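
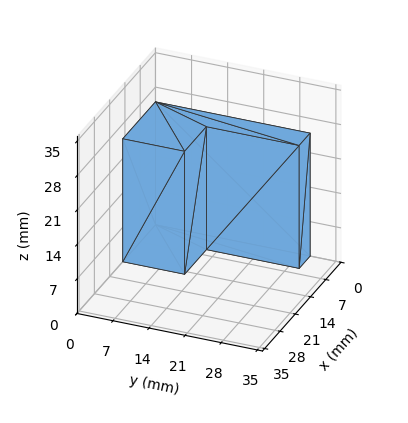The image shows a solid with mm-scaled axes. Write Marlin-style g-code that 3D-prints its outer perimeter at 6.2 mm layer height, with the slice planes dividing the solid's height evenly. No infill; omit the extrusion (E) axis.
Reading the render: the shape is an L-shaped prism: outer 15 × 30 mm, arm thicknesses ≈ 12 mm (horizontal) and 5 mm (vertical), extruded 25 mm in z (dimensions read to the nearest mm from the axis ticks). For the g-code, the solid's height is divided into equal slices at the stated Δz and each level perimeter traced with G1 moves after a G0 lift.

; perimeter-only toolpath
G21 ; units = mm
G90 ; absolute positioning
G28 ; home
; layer 1
G0 Z6.2
G0 X0.0 Y0.0
G1 X15.0 Y0.0
G1 X15.0 Y12.0
G1 X5.0 Y12.0
G1 X5.0 Y30.0
G1 X0.0 Y30.0
G1 X0.0 Y0.0
; layer 2
G0 Z12.5
G0 X0.0 Y0.0
G1 X15.0 Y0.0
G1 X15.0 Y12.0
G1 X5.0 Y12.0
G1 X5.0 Y30.0
G1 X0.0 Y30.0
G1 X0.0 Y0.0
; layer 3
G0 Z18.8
G0 X0.0 Y0.0
G1 X15.0 Y0.0
G1 X15.0 Y12.0
G1 X5.0 Y12.0
G1 X5.0 Y30.0
G1 X0.0 Y30.0
G1 X0.0 Y0.0
; layer 4
G0 Z25.0
G0 X0.0 Y0.0
G1 X15.0 Y0.0
G1 X15.0 Y12.0
G1 X5.0 Y12.0
G1 X5.0 Y30.0
G1 X0.0 Y30.0
G1 X0.0 Y0.0
M2 ; end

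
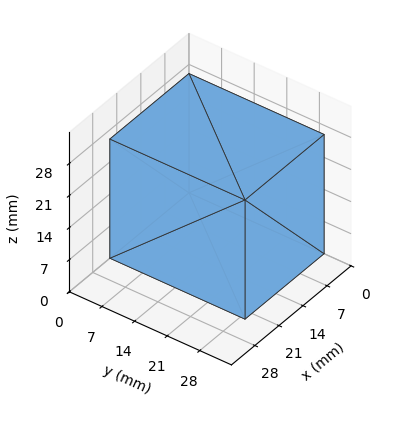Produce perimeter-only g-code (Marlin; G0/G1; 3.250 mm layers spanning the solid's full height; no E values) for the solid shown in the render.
Reading the render: the shape is a rectangular box, roughly 23 × 29 mm footprint and 26 mm tall (dimensions read to the nearest mm from the axis ticks). For the g-code, the solid's height is divided into equal slices at the stated Δz and each level perimeter traced with G1 moves after a G0 lift.

; perimeter-only toolpath
G21 ; units = mm
G90 ; absolute positioning
G28 ; home
; layer 1
G0 Z3.250
G0 X0.000 Y0.000
G1 X23.000 Y0.000
G1 X23.000 Y29.000
G1 X0.000 Y29.000
G1 X0.000 Y0.000
; layer 2
G0 Z6.500
G0 X0.000 Y0.000
G1 X23.000 Y0.000
G1 X23.000 Y29.000
G1 X0.000 Y29.000
G1 X0.000 Y0.000
; layer 3
G0 Z9.750
G0 X0.000 Y0.000
G1 X23.000 Y0.000
G1 X23.000 Y29.000
G1 X0.000 Y29.000
G1 X0.000 Y0.000
; layer 4
G0 Z13.000
G0 X0.000 Y0.000
G1 X23.000 Y0.000
G1 X23.000 Y29.000
G1 X0.000 Y29.000
G1 X0.000 Y0.000
; layer 5
G0 Z16.250
G0 X0.000 Y0.000
G1 X23.000 Y0.000
G1 X23.000 Y29.000
G1 X0.000 Y29.000
G1 X0.000 Y0.000
; layer 6
G0 Z19.500
G0 X0.000 Y0.000
G1 X23.000 Y0.000
G1 X23.000 Y29.000
G1 X0.000 Y29.000
G1 X0.000 Y0.000
; layer 7
G0 Z22.750
G0 X0.000 Y0.000
G1 X23.000 Y0.000
G1 X23.000 Y29.000
G1 X0.000 Y29.000
G1 X0.000 Y0.000
; layer 8
G0 Z26.000
G0 X0.000 Y0.000
G1 X23.000 Y0.000
G1 X23.000 Y29.000
G1 X0.000 Y29.000
G1 X0.000 Y0.000
M2 ; end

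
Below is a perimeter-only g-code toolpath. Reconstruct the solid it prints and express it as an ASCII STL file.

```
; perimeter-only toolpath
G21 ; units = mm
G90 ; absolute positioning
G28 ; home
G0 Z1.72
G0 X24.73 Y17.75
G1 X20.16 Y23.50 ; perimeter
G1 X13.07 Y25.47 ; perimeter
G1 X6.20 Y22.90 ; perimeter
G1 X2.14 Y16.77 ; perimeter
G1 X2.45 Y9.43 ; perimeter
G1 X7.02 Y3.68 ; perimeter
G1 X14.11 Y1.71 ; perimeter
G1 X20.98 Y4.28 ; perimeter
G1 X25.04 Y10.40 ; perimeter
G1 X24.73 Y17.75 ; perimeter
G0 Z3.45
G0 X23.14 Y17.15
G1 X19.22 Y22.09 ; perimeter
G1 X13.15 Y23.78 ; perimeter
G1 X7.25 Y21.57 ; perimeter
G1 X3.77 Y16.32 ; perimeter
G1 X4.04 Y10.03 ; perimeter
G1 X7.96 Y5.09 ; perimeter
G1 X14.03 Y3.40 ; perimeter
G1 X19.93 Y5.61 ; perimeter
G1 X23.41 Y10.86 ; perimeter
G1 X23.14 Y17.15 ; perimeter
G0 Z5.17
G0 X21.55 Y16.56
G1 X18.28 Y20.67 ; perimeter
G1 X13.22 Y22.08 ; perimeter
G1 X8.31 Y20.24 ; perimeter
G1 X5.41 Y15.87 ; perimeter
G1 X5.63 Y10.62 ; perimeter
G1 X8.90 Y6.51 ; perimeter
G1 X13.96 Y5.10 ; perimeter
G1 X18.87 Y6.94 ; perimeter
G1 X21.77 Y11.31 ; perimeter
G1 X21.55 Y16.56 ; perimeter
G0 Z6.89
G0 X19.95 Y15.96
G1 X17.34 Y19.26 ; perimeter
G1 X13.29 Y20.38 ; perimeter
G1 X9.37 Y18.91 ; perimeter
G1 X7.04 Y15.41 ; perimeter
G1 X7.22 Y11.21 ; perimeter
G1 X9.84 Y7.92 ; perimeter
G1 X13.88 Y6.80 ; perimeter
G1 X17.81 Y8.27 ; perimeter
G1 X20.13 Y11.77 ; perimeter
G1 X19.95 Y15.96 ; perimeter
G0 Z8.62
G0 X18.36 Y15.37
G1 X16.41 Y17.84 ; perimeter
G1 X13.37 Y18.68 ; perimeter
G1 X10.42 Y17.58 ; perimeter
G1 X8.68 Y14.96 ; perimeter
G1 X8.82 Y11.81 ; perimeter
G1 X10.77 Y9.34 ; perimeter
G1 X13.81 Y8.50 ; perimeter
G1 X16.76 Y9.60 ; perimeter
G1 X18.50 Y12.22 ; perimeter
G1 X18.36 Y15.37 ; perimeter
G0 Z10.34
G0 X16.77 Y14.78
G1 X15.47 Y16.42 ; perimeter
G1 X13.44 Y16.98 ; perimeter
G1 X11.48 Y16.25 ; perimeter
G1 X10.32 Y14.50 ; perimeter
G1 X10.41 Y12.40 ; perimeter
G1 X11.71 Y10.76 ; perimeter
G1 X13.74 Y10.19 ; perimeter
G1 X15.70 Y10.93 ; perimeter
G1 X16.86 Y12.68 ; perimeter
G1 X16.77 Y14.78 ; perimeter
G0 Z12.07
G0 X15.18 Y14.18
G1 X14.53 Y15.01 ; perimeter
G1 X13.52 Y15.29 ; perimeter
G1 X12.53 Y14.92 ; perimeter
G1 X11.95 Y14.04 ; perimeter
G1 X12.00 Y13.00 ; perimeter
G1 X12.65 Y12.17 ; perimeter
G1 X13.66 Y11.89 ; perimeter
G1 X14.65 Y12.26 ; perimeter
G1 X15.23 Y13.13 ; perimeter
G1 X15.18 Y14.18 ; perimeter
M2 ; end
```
solid part
  facet normal 0.0000 0.0000 -1.0000
    outer loop
      vertex 13.00 27.17 0.00
      vertex 21.10 24.92 0.00
      vertex 26.32 18.34 0.00
    endloop
  endfacet
  facet normal 0.0000 0.0000 -1.0000
    outer loop
      vertex 5.14 24.23 0.00
      vertex 13.00 27.17 0.00
      vertex 26.32 18.34 0.00
    endloop
  endfacet
  facet normal 0.0000 0.0000 -1.0000
    outer loop
      vertex 0.50 17.23 0.00
      vertex 5.14 24.23 0.00
      vertex 26.32 18.34 0.00
    endloop
  endfacet
  facet normal 0.0000 0.0000 -1.0000
    outer loop
      vertex 0.86 8.84 0.00
      vertex 0.50 17.23 0.00
      vertex 26.32 18.34 0.00
    endloop
  endfacet
  facet normal 0.0000 0.0000 -1.0000
    outer loop
      vertex 6.08 2.26 0.00
      vertex 0.86 8.84 0.00
      vertex 26.32 18.34 0.00
    endloop
  endfacet
  facet normal 0.0000 0.0000 -1.0000
    outer loop
      vertex 14.18 0.01 0.00
      vertex 6.08 2.26 0.00
      vertex 26.32 18.34 0.00
    endloop
  endfacet
  facet normal 0.0000 0.0000 -1.0000
    outer loop
      vertex 22.04 2.95 0.00
      vertex 14.18 0.01 0.00
      vertex 26.32 18.34 0.00
    endloop
  endfacet
  facet normal 0.0000 0.0000 -1.0000
    outer loop
      vertex 26.68 9.95 0.00
      vertex 22.04 2.95 0.00
      vertex 26.32 18.34 0.00
    endloop
  endfacet
  facet normal 0.5716 0.4535 0.6839
    outer loop
      vertex 26.32 18.34 0.00
      vertex 21.10 24.92 0.00
      vertex 13.59 13.59 13.79
    endloop
  endfacet
  facet normal 0.1953 0.7030 0.6839
    outer loop
      vertex 21.10 24.92 0.00
      vertex 13.00 27.17 0.00
      vertex 13.59 13.59 13.79
    endloop
  endfacet
  facet normal -0.2556 0.6834 0.6839
    outer loop
      vertex 13.00 27.17 0.00
      vertex 5.14 24.23 0.00
      vertex 13.59 13.59 13.79
    endloop
  endfacet
  facet normal -0.6082 0.4032 0.6838
    outer loop
      vertex 5.14 24.23 0.00
      vertex 0.50 17.23 0.00
      vertex 13.59 13.59 13.79
    endloop
  endfacet
  facet normal -0.7290 -0.0313 0.6838
    outer loop
      vertex 0.50 17.23 0.00
      vertex 0.86 8.84 0.00
      vertex 13.59 13.59 13.79
    endloop
  endfacet
  facet normal -0.5716 -0.4535 0.6839
    outer loop
      vertex 0.86 8.84 0.00
      vertex 6.08 2.26 0.00
      vertex 13.59 13.59 13.79
    endloop
  endfacet
  facet normal -0.1953 -0.7030 0.6839
    outer loop
      vertex 6.08 2.26 0.00
      vertex 14.18 0.01 0.00
      vertex 13.59 13.59 13.79
    endloop
  endfacet
  facet normal 0.2556 -0.6834 0.6839
    outer loop
      vertex 14.18 0.01 0.00
      vertex 22.04 2.95 0.00
      vertex 13.59 13.59 13.79
    endloop
  endfacet
  facet normal 0.6082 -0.4032 0.6838
    outer loop
      vertex 22.04 2.95 0.00
      vertex 26.68 9.95 0.00
      vertex 13.59 13.59 13.79
    endloop
  endfacet
  facet normal 0.7290 0.0313 0.6838
    outer loop
      vertex 26.68 9.95 0.00
      vertex 26.32 18.34 0.00
      vertex 13.59 13.59 13.79
    endloop
  endfacet
endsolid part

The G0 Z moves step by Δz≈1.72 mm. The G1 loops shrink linearly with z, so the solid tapers from its base footprint up to z≈13.8. Closing with a flat bottom cap and the tapered top and triangulating gives 18 facets — a regular 10-sided pyramid, base circumscribed radius ≈ 13.6 mm, apex at z ≈ 13.8 mm.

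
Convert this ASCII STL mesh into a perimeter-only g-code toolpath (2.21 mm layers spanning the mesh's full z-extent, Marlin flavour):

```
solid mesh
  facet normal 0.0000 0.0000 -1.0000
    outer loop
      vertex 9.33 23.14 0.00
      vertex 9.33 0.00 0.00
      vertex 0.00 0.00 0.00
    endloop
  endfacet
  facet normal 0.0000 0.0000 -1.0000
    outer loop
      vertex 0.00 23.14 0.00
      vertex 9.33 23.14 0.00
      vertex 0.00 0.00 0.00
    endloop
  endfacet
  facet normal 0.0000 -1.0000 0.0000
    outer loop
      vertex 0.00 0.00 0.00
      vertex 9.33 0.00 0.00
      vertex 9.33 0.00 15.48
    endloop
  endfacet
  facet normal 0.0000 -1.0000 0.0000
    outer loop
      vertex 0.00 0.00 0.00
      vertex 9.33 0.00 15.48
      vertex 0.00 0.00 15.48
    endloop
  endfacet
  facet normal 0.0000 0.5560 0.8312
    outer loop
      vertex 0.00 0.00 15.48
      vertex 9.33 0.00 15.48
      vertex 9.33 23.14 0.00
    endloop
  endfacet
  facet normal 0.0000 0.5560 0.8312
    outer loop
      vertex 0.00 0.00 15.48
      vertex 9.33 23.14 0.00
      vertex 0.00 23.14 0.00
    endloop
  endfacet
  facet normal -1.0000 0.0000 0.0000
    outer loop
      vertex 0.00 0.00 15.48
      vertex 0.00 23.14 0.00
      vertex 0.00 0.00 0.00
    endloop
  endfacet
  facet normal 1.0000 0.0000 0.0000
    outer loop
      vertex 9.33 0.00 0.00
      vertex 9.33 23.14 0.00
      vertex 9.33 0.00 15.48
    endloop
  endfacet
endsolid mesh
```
; perimeter-only toolpath
G21 ; units = mm
G90 ; absolute positioning
G28 ; home
; layer 1
G0 Z2.21
G0 X0.00 Y0.00
G1 X9.33 Y0.00
G1 X9.33 Y19.83
G1 X0.00 Y19.83
G1 X0.00 Y0.00
; layer 2
G0 Z4.42
G0 X0.00 Y0.00
G1 X9.33 Y0.00
G1 X9.33 Y16.53
G1 X0.00 Y16.53
G1 X0.00 Y0.00
; layer 3
G0 Z6.63
G0 X0.00 Y0.00
G1 X9.33 Y0.00
G1 X9.33 Y13.22
G1 X0.00 Y13.22
G1 X0.00 Y0.00
; layer 4
G0 Z8.85
G0 X0.00 Y0.00
G1 X9.33 Y0.00
G1 X9.33 Y9.92
G1 X0.00 Y9.92
G1 X0.00 Y0.00
; layer 5
G0 Z11.06
G0 X0.00 Y0.00
G1 X9.33 Y0.00
G1 X9.33 Y6.61
G1 X0.00 Y6.61
G1 X0.00 Y0.00
; layer 6
G0 Z13.27
G0 X0.00 Y0.00
G1 X9.33 Y0.00
G1 X9.33 Y3.31
G1 X0.00 Y3.31
G1 X0.00 Y0.00
M2 ; end

The solid is a wedge (ramp): 9.33 × 23.1 mm base, rising to 15.5 mm along the y=0 edge and sloping linearly to z=0 at y=23.1. Slicing at Δz = 2.21 mm — 7 equal slices spanning the solid's height, so layer i sits at z = i·h/7 — gives 6 non-empty perimeters. Each is a 4-segment closed polygon; G0 lifts to the layer z and rapids to the start vertex, then G1 traces the edges. The cross-section shrinks linearly with z (the slice at the apex is degenerate and omitted).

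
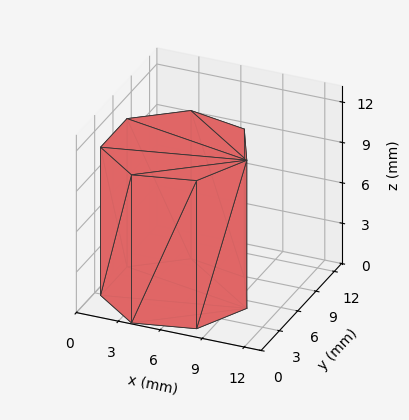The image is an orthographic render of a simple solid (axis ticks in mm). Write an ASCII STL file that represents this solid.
Reading the render: the shape is a regular 7-sided prism (a cylinder approximated with 7 flat sides), circumscribed radius ≈ 5 mm, height ≈ 11 mm (dimensions read to the nearest mm from the axis ticks). For the STL, each face is triangulated and given an outward normal.

solid part
  facet normal 0.0000 0.0000 -1.0000
    outer loop
      vertex 3.887 9.875 0.000
      vertex 8.117 8.909 0.000
      vertex 10.000 5.000 0.000
    endloop
  endfacet
  facet normal 0.0000 0.0000 -1.0000
    outer loop
      vertex 0.495 7.169 0.000
      vertex 3.887 9.875 0.000
      vertex 10.000 5.000 0.000
    endloop
  endfacet
  facet normal 0.0000 0.0000 -1.0000
    outer loop
      vertex 0.495 2.831 0.000
      vertex 0.495 7.169 0.000
      vertex 10.000 5.000 0.000
    endloop
  endfacet
  facet normal 0.0000 0.0000 -1.0000
    outer loop
      vertex 3.887 0.125 0.000
      vertex 0.495 2.831 0.000
      vertex 10.000 5.000 0.000
    endloop
  endfacet
  facet normal 0.0000 0.0000 -1.0000
    outer loop
      vertex 8.117 1.091 0.000
      vertex 3.887 0.125 0.000
      vertex 10.000 5.000 0.000
    endloop
  endfacet
  facet normal 0.0000 0.0000 1.0000
    outer loop
      vertex 10.000 5.000 11.000
      vertex 8.117 8.909 11.000
      vertex 3.887 9.875 11.000
    endloop
  endfacet
  facet normal 0.0000 0.0000 1.0000
    outer loop
      vertex 10.000 5.000 11.000
      vertex 3.887 9.875 11.000
      vertex 0.495 7.169 11.000
    endloop
  endfacet
  facet normal 0.0000 0.0000 1.0000
    outer loop
      vertex 10.000 5.000 11.000
      vertex 0.495 7.169 11.000
      vertex 0.495 2.831 11.000
    endloop
  endfacet
  facet normal 0.0000 0.0000 1.0000
    outer loop
      vertex 10.000 5.000 11.000
      vertex 0.495 2.831 11.000
      vertex 3.887 0.125 11.000
    endloop
  endfacet
  facet normal 0.0000 0.0000 1.0000
    outer loop
      vertex 10.000 5.000 11.000
      vertex 3.887 0.125 11.000
      vertex 8.117 1.091 11.000
    endloop
  endfacet
  facet normal 0.9009 0.4340 0.0000
    outer loop
      vertex 10.000 5.000 0.000
      vertex 8.117 8.909 0.000
      vertex 8.117 8.909 11.000
    endloop
  endfacet
  facet normal 0.9009 0.4340 0.0000
    outer loop
      vertex 10.000 5.000 0.000
      vertex 8.117 8.909 11.000
      vertex 10.000 5.000 11.000
    endloop
  endfacet
  facet normal 0.2226 0.9749 0.0000
    outer loop
      vertex 8.117 8.909 0.000
      vertex 3.887 9.875 0.000
      vertex 3.887 9.875 11.000
    endloop
  endfacet
  facet normal 0.2226 0.9749 0.0000
    outer loop
      vertex 8.117 8.909 0.000
      vertex 3.887 9.875 11.000
      vertex 8.117 8.909 11.000
    endloop
  endfacet
  facet normal -0.6236 0.7817 0.0000
    outer loop
      vertex 3.887 9.875 0.000
      vertex 0.495 7.169 0.000
      vertex 0.495 7.169 11.000
    endloop
  endfacet
  facet normal -0.6236 0.7817 0.0000
    outer loop
      vertex 3.887 9.875 0.000
      vertex 0.495 7.169 11.000
      vertex 3.887 9.875 11.000
    endloop
  endfacet
  facet normal -1.0000 0.0000 0.0000
    outer loop
      vertex 0.495 7.169 0.000
      vertex 0.495 2.831 0.000
      vertex 0.495 2.831 11.000
    endloop
  endfacet
  facet normal -1.0000 0.0000 0.0000
    outer loop
      vertex 0.495 7.169 0.000
      vertex 0.495 2.831 11.000
      vertex 0.495 7.169 11.000
    endloop
  endfacet
  facet normal -0.6236 -0.7817 0.0000
    outer loop
      vertex 0.495 2.831 0.000
      vertex 3.887 0.125 0.000
      vertex 3.887 0.125 11.000
    endloop
  endfacet
  facet normal -0.6236 -0.7817 0.0000
    outer loop
      vertex 0.495 2.831 0.000
      vertex 3.887 0.125 11.000
      vertex 0.495 2.831 11.000
    endloop
  endfacet
  facet normal 0.2226 -0.9749 0.0000
    outer loop
      vertex 3.887 0.125 0.000
      vertex 8.117 1.091 0.000
      vertex 8.117 1.091 11.000
    endloop
  endfacet
  facet normal 0.2226 -0.9749 0.0000
    outer loop
      vertex 3.887 0.125 0.000
      vertex 8.117 1.091 11.000
      vertex 3.887 0.125 11.000
    endloop
  endfacet
  facet normal 0.9009 -0.4340 0.0000
    outer loop
      vertex 8.117 1.091 0.000
      vertex 10.000 5.000 0.000
      vertex 10.000 5.000 11.000
    endloop
  endfacet
  facet normal 0.9009 -0.4340 0.0000
    outer loop
      vertex 8.117 1.091 0.000
      vertex 10.000 5.000 11.000
      vertex 8.117 1.091 11.000
    endloop
  endfacet
endsolid part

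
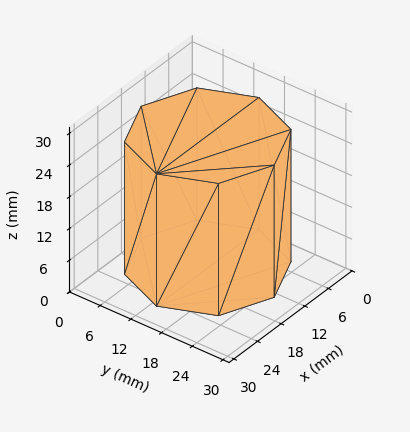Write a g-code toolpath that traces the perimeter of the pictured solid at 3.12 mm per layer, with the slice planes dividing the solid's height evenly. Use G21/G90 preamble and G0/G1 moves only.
Reading the render: the shape is a regular 8-sided prism (a cylinder approximated with 8 flat sides), circumscribed radius ≈ 13 mm, height ≈ 25 mm (dimensions read to the nearest mm from the axis ticks). For the g-code, the solid's height is divided into equal slices at the stated Δz and each level perimeter traced with G1 moves after a G0 lift.

; perimeter-only toolpath
G21 ; units = mm
G90 ; absolute positioning
G28 ; home
; layer 1
G0 Z3.12
G0 X26.00 Y13.00
G1 X22.19 Y22.19
G1 X13.00 Y26.00
G1 X3.81 Y22.19
G1 X0.00 Y13.00
G1 X3.81 Y3.81
G1 X13.00 Y0.00
G1 X22.19 Y3.81
G1 X26.00 Y13.00
; layer 2
G0 Z6.25
G0 X26.00 Y13.00
G1 X22.19 Y22.19
G1 X13.00 Y26.00
G1 X3.81 Y22.19
G1 X0.00 Y13.00
G1 X3.81 Y3.81
G1 X13.00 Y0.00
G1 X22.19 Y3.81
G1 X26.00 Y13.00
; layer 3
G0 Z9.38
G0 X26.00 Y13.00
G1 X22.19 Y22.19
G1 X13.00 Y26.00
G1 X3.81 Y22.19
G1 X0.00 Y13.00
G1 X3.81 Y3.81
G1 X13.00 Y0.00
G1 X22.19 Y3.81
G1 X26.00 Y13.00
; layer 4
G0 Z12.50
G0 X26.00 Y13.00
G1 X22.19 Y22.19
G1 X13.00 Y26.00
G1 X3.81 Y22.19
G1 X0.00 Y13.00
G1 X3.81 Y3.81
G1 X13.00 Y0.00
G1 X22.19 Y3.81
G1 X26.00 Y13.00
; layer 5
G0 Z15.62
G0 X26.00 Y13.00
G1 X22.19 Y22.19
G1 X13.00 Y26.00
G1 X3.81 Y22.19
G1 X0.00 Y13.00
G1 X3.81 Y3.81
G1 X13.00 Y0.00
G1 X22.19 Y3.81
G1 X26.00 Y13.00
; layer 6
G0 Z18.75
G0 X26.00 Y13.00
G1 X22.19 Y22.19
G1 X13.00 Y26.00
G1 X3.81 Y22.19
G1 X0.00 Y13.00
G1 X3.81 Y3.81
G1 X13.00 Y0.00
G1 X22.19 Y3.81
G1 X26.00 Y13.00
; layer 7
G0 Z21.88
G0 X26.00 Y13.00
G1 X22.19 Y22.19
G1 X13.00 Y26.00
G1 X3.81 Y22.19
G1 X0.00 Y13.00
G1 X3.81 Y3.81
G1 X13.00 Y0.00
G1 X22.19 Y3.81
G1 X26.00 Y13.00
; layer 8
G0 Z25.00
G0 X26.00 Y13.00
G1 X22.19 Y22.19
G1 X13.00 Y26.00
G1 X3.81 Y22.19
G1 X0.00 Y13.00
G1 X3.81 Y3.81
G1 X13.00 Y0.00
G1 X22.19 Y3.81
G1 X26.00 Y13.00
M2 ; end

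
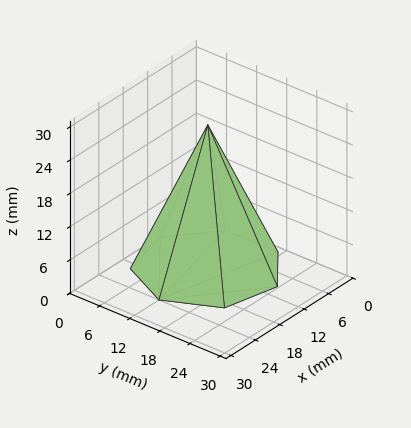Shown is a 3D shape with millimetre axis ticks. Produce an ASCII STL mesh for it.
Reading the render: the shape is a regular 7-sided pyramid, base circumscribed radius ≈ 12 mm, apex at z ≈ 26 mm (dimensions read to the nearest mm from the axis ticks). For the STL, each face is triangulated and given an outward normal.

solid part
  facet normal 0.0000 0.0000 -1.0000
    outer loop
      vertex 9.330 23.699 0.000
      vertex 19.482 21.382 0.000
      vertex 24.000 12.000 0.000
    endloop
  endfacet
  facet normal 0.0000 0.0000 -1.0000
    outer loop
      vertex 1.188 17.207 0.000
      vertex 9.330 23.699 0.000
      vertex 24.000 12.000 0.000
    endloop
  endfacet
  facet normal 0.0000 0.0000 -1.0000
    outer loop
      vertex 1.188 6.793 0.000
      vertex 1.188 17.207 0.000
      vertex 24.000 12.000 0.000
    endloop
  endfacet
  facet normal 0.0000 0.0000 -1.0000
    outer loop
      vertex 9.330 0.301 0.000
      vertex 1.188 6.793 0.000
      vertex 24.000 12.000 0.000
    endloop
  endfacet
  facet normal 0.0000 0.0000 -1.0000
    outer loop
      vertex 19.482 2.618 0.000
      vertex 9.330 0.301 0.000
      vertex 24.000 12.000 0.000
    endloop
  endfacet
  facet normal 0.8319 0.4006 0.3840
    outer loop
      vertex 24.000 12.000 0.000
      vertex 19.482 21.382 0.000
      vertex 12.000 12.000 26.000
    endloop
  endfacet
  facet normal 0.2055 0.9002 0.3840
    outer loop
      vertex 19.482 21.382 0.000
      vertex 9.330 23.699 0.000
      vertex 12.000 12.000 26.000
    endloop
  endfacet
  facet normal -0.5756 0.7219 0.3840
    outer loop
      vertex 9.330 23.699 0.000
      vertex 1.188 17.207 0.000
      vertex 12.000 12.000 26.000
    endloop
  endfacet
  facet normal -0.9233 0.0000 0.3840
    outer loop
      vertex 1.188 17.207 0.000
      vertex 1.188 6.793 0.000
      vertex 12.000 12.000 26.000
    endloop
  endfacet
  facet normal -0.5756 -0.7219 0.3840
    outer loop
      vertex 1.188 6.793 0.000
      vertex 9.330 0.301 0.000
      vertex 12.000 12.000 26.000
    endloop
  endfacet
  facet normal 0.2055 -0.9002 0.3840
    outer loop
      vertex 9.330 0.301 0.000
      vertex 19.482 2.618 0.000
      vertex 12.000 12.000 26.000
    endloop
  endfacet
  facet normal 0.8319 -0.4006 0.3840
    outer loop
      vertex 19.482 2.618 0.000
      vertex 24.000 12.000 0.000
      vertex 12.000 12.000 26.000
    endloop
  endfacet
endsolid part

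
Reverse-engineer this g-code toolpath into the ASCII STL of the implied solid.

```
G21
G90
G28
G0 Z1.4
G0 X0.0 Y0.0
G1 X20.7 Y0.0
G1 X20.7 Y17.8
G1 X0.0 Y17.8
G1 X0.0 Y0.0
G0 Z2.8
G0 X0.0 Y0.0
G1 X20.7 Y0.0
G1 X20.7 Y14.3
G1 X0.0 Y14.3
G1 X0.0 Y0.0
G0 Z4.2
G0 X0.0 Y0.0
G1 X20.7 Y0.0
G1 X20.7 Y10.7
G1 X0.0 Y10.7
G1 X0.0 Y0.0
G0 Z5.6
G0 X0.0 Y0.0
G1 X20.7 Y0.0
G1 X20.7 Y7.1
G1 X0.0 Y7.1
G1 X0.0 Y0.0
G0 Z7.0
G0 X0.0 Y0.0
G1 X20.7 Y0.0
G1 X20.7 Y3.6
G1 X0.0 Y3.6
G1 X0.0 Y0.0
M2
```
solid part
  facet normal 0.0000 0.0000 -1.0000
    outer loop
      vertex 20.7 21.4 0.0
      vertex 20.7 0.0 0.0
      vertex 0.0 0.0 0.0
    endloop
  endfacet
  facet normal 0.0000 0.0000 -1.0000
    outer loop
      vertex 0.0 21.4 0.0
      vertex 20.7 21.4 0.0
      vertex 0.0 0.0 0.0
    endloop
  endfacet
  facet normal 0.0000 -1.0000 0.0000
    outer loop
      vertex 0.0 0.0 0.0
      vertex 20.7 0.0 0.0
      vertex 20.7 0.0 8.4
    endloop
  endfacet
  facet normal 0.0000 -1.0000 0.0000
    outer loop
      vertex 0.0 0.0 0.0
      vertex 20.7 0.0 8.4
      vertex 0.0 0.0 8.4
    endloop
  endfacet
  facet normal 0.0000 0.3654 0.9309
    outer loop
      vertex 0.0 0.0 8.4
      vertex 20.7 0.0 8.4
      vertex 20.7 21.4 0.0
    endloop
  endfacet
  facet normal 0.0000 0.3654 0.9309
    outer loop
      vertex 0.0 0.0 8.4
      vertex 20.7 21.4 0.0
      vertex 0.0 21.4 0.0
    endloop
  endfacet
  facet normal -1.0000 0.0000 0.0000
    outer loop
      vertex 0.0 0.0 8.4
      vertex 0.0 21.4 0.0
      vertex 0.0 0.0 0.0
    endloop
  endfacet
  facet normal 1.0000 0.0000 0.0000
    outer loop
      vertex 20.7 0.0 0.0
      vertex 20.7 21.4 0.0
      vertex 20.7 0.0 8.4
    endloop
  endfacet
endsolid part

The G0 Z moves step by Δz≈1.4 mm. The G1 loops shrink linearly with z, so the solid tapers from its base footprint up to z≈8.4. Closing with a flat bottom cap and the tapered top and triangulating gives 8 facets — a wedge (ramp): 20.7 × 21.4 mm base, rising to 8.4 mm along the y=0 edge and sloping linearly to z=0 at y=21.4.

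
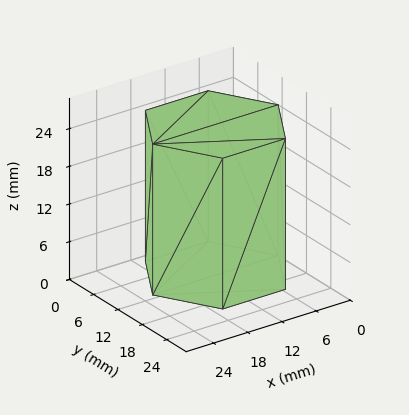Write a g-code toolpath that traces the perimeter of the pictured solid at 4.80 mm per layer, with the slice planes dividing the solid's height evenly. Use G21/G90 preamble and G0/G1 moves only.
Reading the render: the shape is a regular 6-sided prism (a cylinder approximated with 6 flat sides), circumscribed radius ≈ 11 mm, height ≈ 24 mm (dimensions read to the nearest mm from the axis ticks). For the g-code, the solid's height is divided into equal slices at the stated Δz and each level perimeter traced with G1 moves after a G0 lift.

; perimeter-only toolpath
G21 ; units = mm
G90 ; absolute positioning
G28 ; home
; layer 1
G0 Z4.80
G0 X22.00 Y11.00
G1 X16.50 Y20.53
G1 X5.50 Y20.53
G1 X0.00 Y11.00
G1 X5.50 Y1.47
G1 X16.50 Y1.47
G1 X22.00 Y11.00
; layer 2
G0 Z9.60
G0 X22.00 Y11.00
G1 X16.50 Y20.53
G1 X5.50 Y20.53
G1 X0.00 Y11.00
G1 X5.50 Y1.47
G1 X16.50 Y1.47
G1 X22.00 Y11.00
; layer 3
G0 Z14.40
G0 X22.00 Y11.00
G1 X16.50 Y20.53
G1 X5.50 Y20.53
G1 X0.00 Y11.00
G1 X5.50 Y1.47
G1 X16.50 Y1.47
G1 X22.00 Y11.00
; layer 4
G0 Z19.20
G0 X22.00 Y11.00
G1 X16.50 Y20.53
G1 X5.50 Y20.53
G1 X0.00 Y11.00
G1 X5.50 Y1.47
G1 X16.50 Y1.47
G1 X22.00 Y11.00
; layer 5
G0 Z24.00
G0 X22.00 Y11.00
G1 X16.50 Y20.53
G1 X5.50 Y20.53
G1 X0.00 Y11.00
G1 X5.50 Y1.47
G1 X16.50 Y1.47
G1 X22.00 Y11.00
M2 ; end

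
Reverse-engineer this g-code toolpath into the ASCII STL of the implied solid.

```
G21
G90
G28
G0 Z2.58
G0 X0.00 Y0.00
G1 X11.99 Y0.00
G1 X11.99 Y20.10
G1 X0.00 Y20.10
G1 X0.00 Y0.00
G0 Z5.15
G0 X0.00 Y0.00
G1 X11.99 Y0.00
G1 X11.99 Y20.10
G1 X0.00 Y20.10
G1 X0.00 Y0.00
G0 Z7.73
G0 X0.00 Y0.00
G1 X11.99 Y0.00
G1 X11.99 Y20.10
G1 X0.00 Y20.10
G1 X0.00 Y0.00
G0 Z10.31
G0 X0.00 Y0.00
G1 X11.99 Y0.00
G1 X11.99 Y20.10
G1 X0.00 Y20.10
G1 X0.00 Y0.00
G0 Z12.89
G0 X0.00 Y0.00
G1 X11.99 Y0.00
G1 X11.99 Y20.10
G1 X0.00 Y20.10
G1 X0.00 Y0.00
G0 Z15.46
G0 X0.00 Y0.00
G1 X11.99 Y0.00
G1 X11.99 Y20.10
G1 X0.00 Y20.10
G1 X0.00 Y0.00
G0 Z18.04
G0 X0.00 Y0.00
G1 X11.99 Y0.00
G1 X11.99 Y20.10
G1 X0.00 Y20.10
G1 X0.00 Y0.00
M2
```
solid part
  facet normal 0.0000 0.0000 -1.0000
    outer loop
      vertex 11.99 20.10 0.00
      vertex 11.99 0.00 0.00
      vertex 0.00 0.00 0.00
    endloop
  endfacet
  facet normal 0.0000 0.0000 -1.0000
    outer loop
      vertex 0.00 20.10 0.00
      vertex 11.99 20.10 0.00
      vertex 0.00 0.00 0.00
    endloop
  endfacet
  facet normal 0.0000 0.0000 1.0000
    outer loop
      vertex 0.00 0.00 18.04
      vertex 11.99 0.00 18.04
      vertex 11.99 20.10 18.04
    endloop
  endfacet
  facet normal 0.0000 0.0000 1.0000
    outer loop
      vertex 0.00 0.00 18.04
      vertex 11.99 20.10 18.04
      vertex 0.00 20.10 18.04
    endloop
  endfacet
  facet normal 0.0000 -1.0000 0.0000
    outer loop
      vertex 0.00 0.00 0.00
      vertex 11.99 0.00 0.00
      vertex 11.99 0.00 18.04
    endloop
  endfacet
  facet normal 0.0000 -1.0000 0.0000
    outer loop
      vertex 0.00 0.00 0.00
      vertex 11.99 0.00 18.04
      vertex 0.00 0.00 18.04
    endloop
  endfacet
  facet normal 0.0000 1.0000 0.0000
    outer loop
      vertex 11.99 20.10 18.04
      vertex 11.99 20.10 0.00
      vertex 0.00 20.10 0.00
    endloop
  endfacet
  facet normal 0.0000 1.0000 0.0000
    outer loop
      vertex 0.00 20.10 18.04
      vertex 11.99 20.10 18.04
      vertex 0.00 20.10 0.00
    endloop
  endfacet
  facet normal -1.0000 0.0000 0.0000
    outer loop
      vertex 0.00 20.10 18.04
      vertex 0.00 20.10 0.00
      vertex 0.00 0.00 0.00
    endloop
  endfacet
  facet normal -1.0000 0.0000 0.0000
    outer loop
      vertex 0.00 0.00 18.04
      vertex 0.00 20.10 18.04
      vertex 0.00 0.00 0.00
    endloop
  endfacet
  facet normal 1.0000 0.0000 0.0000
    outer loop
      vertex 11.99 0.00 0.00
      vertex 11.99 20.10 0.00
      vertex 11.99 20.10 18.04
    endloop
  endfacet
  facet normal 1.0000 0.0000 0.0000
    outer loop
      vertex 11.99 0.00 0.00
      vertex 11.99 20.10 18.04
      vertex 11.99 0.00 18.04
    endloop
  endfacet
endsolid part

The G0 Z moves step by Δz≈2.58 mm. Every layer's G1 loop is the same polygon, so the solid is a straight extrusion of it from z=0 to z≈18. Closing with flat bottom and top caps and triangulating gives 12 facets — a rectangular box, roughly 12 × 20.1 mm footprint and 18 mm tall.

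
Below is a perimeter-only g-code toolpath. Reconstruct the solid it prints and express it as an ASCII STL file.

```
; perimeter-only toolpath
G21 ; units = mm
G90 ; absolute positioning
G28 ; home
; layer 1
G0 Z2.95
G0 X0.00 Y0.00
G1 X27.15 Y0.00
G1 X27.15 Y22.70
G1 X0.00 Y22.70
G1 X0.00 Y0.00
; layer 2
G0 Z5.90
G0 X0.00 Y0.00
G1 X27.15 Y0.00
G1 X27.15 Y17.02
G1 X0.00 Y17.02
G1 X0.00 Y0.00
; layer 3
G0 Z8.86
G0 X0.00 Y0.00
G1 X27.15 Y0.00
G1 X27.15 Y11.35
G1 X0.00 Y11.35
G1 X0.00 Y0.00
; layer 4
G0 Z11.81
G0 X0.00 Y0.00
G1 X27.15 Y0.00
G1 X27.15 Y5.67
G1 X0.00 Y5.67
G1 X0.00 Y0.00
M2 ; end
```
solid part
  facet normal 0.0000 0.0000 -1.0000
    outer loop
      vertex 27.15 28.37 0.00
      vertex 27.15 0.00 0.00
      vertex 0.00 0.00 0.00
    endloop
  endfacet
  facet normal 0.0000 0.0000 -1.0000
    outer loop
      vertex 0.00 28.37 0.00
      vertex 27.15 28.37 0.00
      vertex 0.00 0.00 0.00
    endloop
  endfacet
  facet normal 0.0000 -1.0000 0.0000
    outer loop
      vertex 0.00 0.00 0.00
      vertex 27.15 0.00 0.00
      vertex 27.15 0.00 14.76
    endloop
  endfacet
  facet normal 0.0000 -1.0000 0.0000
    outer loop
      vertex 0.00 0.00 0.00
      vertex 27.15 0.00 14.76
      vertex 0.00 0.00 14.76
    endloop
  endfacet
  facet normal 0.0000 0.4615 0.8871
    outer loop
      vertex 0.00 0.00 14.76
      vertex 27.15 0.00 14.76
      vertex 27.15 28.37 0.00
    endloop
  endfacet
  facet normal 0.0000 0.4615 0.8871
    outer loop
      vertex 0.00 0.00 14.76
      vertex 27.15 28.37 0.00
      vertex 0.00 28.37 0.00
    endloop
  endfacet
  facet normal -1.0000 0.0000 0.0000
    outer loop
      vertex 0.00 0.00 14.76
      vertex 0.00 28.37 0.00
      vertex 0.00 0.00 0.00
    endloop
  endfacet
  facet normal 1.0000 0.0000 0.0000
    outer loop
      vertex 27.15 0.00 0.00
      vertex 27.15 28.37 0.00
      vertex 27.15 0.00 14.76
    endloop
  endfacet
endsolid part

The G0 Z moves step by Δz≈2.95 mm. The G1 loops shrink linearly with z, so the solid tapers from its base footprint up to z≈14.8. Closing with a flat bottom cap and the tapered top and triangulating gives 8 facets — a wedge (ramp): 27.1 × 28.4 mm base, rising to 14.8 mm along the y=0 edge and sloping linearly to z=0 at y=28.4.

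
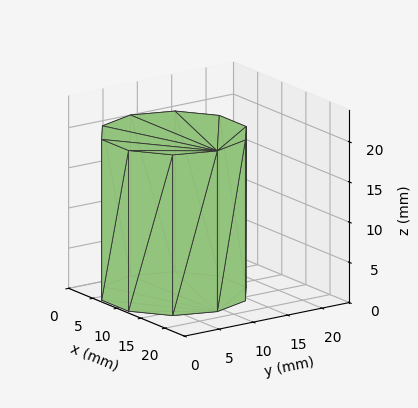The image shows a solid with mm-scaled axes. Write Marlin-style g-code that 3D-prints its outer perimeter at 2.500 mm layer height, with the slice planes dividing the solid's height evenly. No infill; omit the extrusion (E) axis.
Reading the render: the shape is a regular 10-sided prism (a cylinder approximated with 10 flat sides), circumscribed radius ≈ 9 mm, height ≈ 20 mm (dimensions read to the nearest mm from the axis ticks). For the g-code, the solid's height is divided into equal slices at the stated Δz and each level perimeter traced with G1 moves after a G0 lift.

; perimeter-only toolpath
G21 ; units = mm
G90 ; absolute positioning
G28 ; home
; layer 1
G0 Z2.500
G0 X18.000 Y9.000
G1 X16.281 Y14.290
G1 X11.781 Y17.560
G1 X6.219 Y17.560
G1 X1.719 Y14.290
G1 X0.000 Y9.000
G1 X1.719 Y3.710
G1 X6.219 Y0.440
G1 X11.781 Y0.440
G1 X16.281 Y3.710
G1 X18.000 Y9.000
; layer 2
G0 Z5.000
G0 X18.000 Y9.000
G1 X16.281 Y14.290
G1 X11.781 Y17.560
G1 X6.219 Y17.560
G1 X1.719 Y14.290
G1 X0.000 Y9.000
G1 X1.719 Y3.710
G1 X6.219 Y0.440
G1 X11.781 Y0.440
G1 X16.281 Y3.710
G1 X18.000 Y9.000
; layer 3
G0 Z7.500
G0 X18.000 Y9.000
G1 X16.281 Y14.290
G1 X11.781 Y17.560
G1 X6.219 Y17.560
G1 X1.719 Y14.290
G1 X0.000 Y9.000
G1 X1.719 Y3.710
G1 X6.219 Y0.440
G1 X11.781 Y0.440
G1 X16.281 Y3.710
G1 X18.000 Y9.000
; layer 4
G0 Z10.000
G0 X18.000 Y9.000
G1 X16.281 Y14.290
G1 X11.781 Y17.560
G1 X6.219 Y17.560
G1 X1.719 Y14.290
G1 X0.000 Y9.000
G1 X1.719 Y3.710
G1 X6.219 Y0.440
G1 X11.781 Y0.440
G1 X16.281 Y3.710
G1 X18.000 Y9.000
; layer 5
G0 Z12.500
G0 X18.000 Y9.000
G1 X16.281 Y14.290
G1 X11.781 Y17.560
G1 X6.219 Y17.560
G1 X1.719 Y14.290
G1 X0.000 Y9.000
G1 X1.719 Y3.710
G1 X6.219 Y0.440
G1 X11.781 Y0.440
G1 X16.281 Y3.710
G1 X18.000 Y9.000
; layer 6
G0 Z15.000
G0 X18.000 Y9.000
G1 X16.281 Y14.290
G1 X11.781 Y17.560
G1 X6.219 Y17.560
G1 X1.719 Y14.290
G1 X0.000 Y9.000
G1 X1.719 Y3.710
G1 X6.219 Y0.440
G1 X11.781 Y0.440
G1 X16.281 Y3.710
G1 X18.000 Y9.000
; layer 7
G0 Z17.500
G0 X18.000 Y9.000
G1 X16.281 Y14.290
G1 X11.781 Y17.560
G1 X6.219 Y17.560
G1 X1.719 Y14.290
G1 X0.000 Y9.000
G1 X1.719 Y3.710
G1 X6.219 Y0.440
G1 X11.781 Y0.440
G1 X16.281 Y3.710
G1 X18.000 Y9.000
; layer 8
G0 Z20.000
G0 X18.000 Y9.000
G1 X16.281 Y14.290
G1 X11.781 Y17.560
G1 X6.219 Y17.560
G1 X1.719 Y14.290
G1 X0.000 Y9.000
G1 X1.719 Y3.710
G1 X6.219 Y0.440
G1 X11.781 Y0.440
G1 X16.281 Y3.710
G1 X18.000 Y9.000
M2 ; end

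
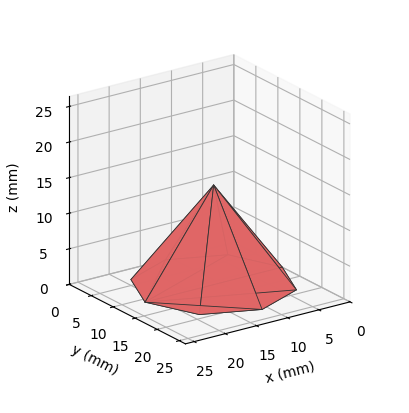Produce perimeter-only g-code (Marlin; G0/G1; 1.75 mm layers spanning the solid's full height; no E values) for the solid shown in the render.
Reading the render: the shape is a regular 8-sided pyramid, base circumscribed radius ≈ 11 mm, apex at z ≈ 14 mm (dimensions read to the nearest mm from the axis ticks). For the g-code, the solid's height is divided into equal slices at the stated Δz and each level perimeter traced with G1 moves after a G0 lift.

; perimeter-only toolpath
G21 ; units = mm
G90 ; absolute positioning
G28 ; home
; layer 1
G0 Z1.75
G0 X20.62 Y11.00
G1 X17.81 Y17.81
G1 X11.00 Y20.62
G1 X4.19 Y17.81
G1 X1.38 Y11.00
G1 X4.19 Y4.19
G1 X11.00 Y1.38
G1 X17.81 Y4.19
G1 X20.62 Y11.00
; layer 2
G0 Z3.50
G0 X19.25 Y11.00
G1 X16.84 Y16.84
G1 X11.00 Y19.25
G1 X5.17 Y16.84
G1 X2.75 Y11.00
G1 X5.17 Y5.17
G1 X11.00 Y2.75
G1 X16.84 Y5.17
G1 X19.25 Y11.00
; layer 3
G0 Z5.25
G0 X17.88 Y11.00
G1 X15.86 Y15.86
G1 X11.00 Y17.88
G1 X6.14 Y15.86
G1 X4.12 Y11.00
G1 X6.14 Y6.14
G1 X11.00 Y4.12
G1 X15.86 Y6.14
G1 X17.88 Y11.00
; layer 4
G0 Z7.00
G0 X16.50 Y11.00
G1 X14.89 Y14.89
G1 X11.00 Y16.50
G1 X7.11 Y14.89
G1 X5.50 Y11.00
G1 X7.11 Y7.11
G1 X11.00 Y5.50
G1 X14.89 Y7.11
G1 X16.50 Y11.00
; layer 5
G0 Z8.75
G0 X15.12 Y11.00
G1 X13.92 Y13.92
G1 X11.00 Y15.12
G1 X8.08 Y13.92
G1 X6.88 Y11.00
G1 X8.08 Y8.08
G1 X11.00 Y6.88
G1 X13.92 Y8.08
G1 X15.12 Y11.00
; layer 6
G0 Z10.50
G0 X13.75 Y11.00
G1 X12.95 Y12.95
G1 X11.00 Y13.75
G1 X9.05 Y12.95
G1 X8.25 Y11.00
G1 X9.05 Y9.05
G1 X11.00 Y8.25
G1 X12.95 Y9.05
G1 X13.75 Y11.00
; layer 7
G0 Z12.25
G0 X12.38 Y11.00
G1 X11.97 Y11.97
G1 X11.00 Y12.38
G1 X10.03 Y11.97
G1 X9.62 Y11.00
G1 X10.03 Y10.03
G1 X11.00 Y9.62
G1 X11.97 Y10.03
G1 X12.38 Y11.00
M2 ; end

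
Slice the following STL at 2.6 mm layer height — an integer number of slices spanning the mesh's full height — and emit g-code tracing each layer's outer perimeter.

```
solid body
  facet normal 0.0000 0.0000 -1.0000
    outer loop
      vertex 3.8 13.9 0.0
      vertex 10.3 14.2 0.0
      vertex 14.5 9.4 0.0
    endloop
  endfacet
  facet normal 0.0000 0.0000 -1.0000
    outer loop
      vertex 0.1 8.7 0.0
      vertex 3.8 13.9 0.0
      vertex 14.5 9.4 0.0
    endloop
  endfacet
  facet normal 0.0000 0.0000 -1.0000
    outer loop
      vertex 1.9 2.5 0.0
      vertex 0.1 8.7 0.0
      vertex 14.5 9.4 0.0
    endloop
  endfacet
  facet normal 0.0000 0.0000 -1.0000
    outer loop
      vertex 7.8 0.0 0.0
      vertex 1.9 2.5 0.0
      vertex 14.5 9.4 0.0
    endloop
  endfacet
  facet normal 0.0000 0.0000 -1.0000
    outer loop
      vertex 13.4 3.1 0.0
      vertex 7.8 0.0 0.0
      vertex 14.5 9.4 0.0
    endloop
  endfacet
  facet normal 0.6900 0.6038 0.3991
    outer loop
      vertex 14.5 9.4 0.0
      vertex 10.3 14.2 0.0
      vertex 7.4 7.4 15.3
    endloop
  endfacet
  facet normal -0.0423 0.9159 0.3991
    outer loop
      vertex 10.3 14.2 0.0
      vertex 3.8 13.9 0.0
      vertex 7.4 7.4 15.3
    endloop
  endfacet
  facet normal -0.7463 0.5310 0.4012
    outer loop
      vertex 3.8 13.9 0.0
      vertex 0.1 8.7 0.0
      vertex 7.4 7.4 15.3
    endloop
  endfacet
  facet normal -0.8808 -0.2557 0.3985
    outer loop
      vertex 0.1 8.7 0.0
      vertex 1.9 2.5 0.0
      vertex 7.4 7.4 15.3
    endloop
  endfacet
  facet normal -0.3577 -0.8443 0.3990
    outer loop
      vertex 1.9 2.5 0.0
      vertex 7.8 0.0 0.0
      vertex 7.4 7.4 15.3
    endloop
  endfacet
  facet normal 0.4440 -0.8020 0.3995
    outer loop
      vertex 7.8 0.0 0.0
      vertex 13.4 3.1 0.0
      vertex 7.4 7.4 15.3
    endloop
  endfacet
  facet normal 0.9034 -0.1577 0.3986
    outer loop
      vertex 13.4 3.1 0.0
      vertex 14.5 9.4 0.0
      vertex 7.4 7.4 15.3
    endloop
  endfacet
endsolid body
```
; perimeter-only toolpath
G21 ; units = mm
G90 ; absolute positioning
G28 ; home
; layer 1
G0 Z2.6
G0 X13.3 Y9.1
G1 X9.8 Y13.1
G1 X4.4 Y12.8
G1 X1.3 Y8.5
G1 X2.8 Y3.3
G1 X7.7 Y1.2
G1 X12.4 Y3.8
G1 X13.3 Y9.1
; layer 2
G0 Z5.1
G0 X12.1 Y8.7
G1 X9.3 Y11.9
G1 X5.0 Y11.7
G1 X2.5 Y8.3
G1 X3.7 Y4.1
G1 X7.7 Y2.5
G1 X11.4 Y4.5
G1 X12.1 Y8.7
; layer 3
G0 Z7.7
G0 X10.9 Y8.4
G1 X8.9 Y10.8
G1 X5.6 Y10.7
G1 X3.8 Y8.1
G1 X4.7 Y5.0
G1 X7.6 Y3.7
G1 X10.4 Y5.2
G1 X10.9 Y8.4
; layer 4
G0 Z10.2
G0 X9.8 Y8.1
G1 X8.4 Y9.7
G1 X6.2 Y9.6
G1 X5.0 Y7.8
G1 X5.6 Y5.8
G1 X7.5 Y4.9
G1 X9.4 Y6.0
G1 X9.8 Y8.1
; layer 5
G0 Z12.8
G0 X8.6 Y7.7
G1 X7.9 Y8.5
G1 X6.8 Y8.5
G1 X6.2 Y7.6
G1 X6.5 Y6.6
G1 X7.5 Y6.2
G1 X8.4 Y6.7
G1 X8.6 Y7.7
M2 ; end

The solid is a regular 7-sided pyramid, base circumscribed radius ≈ 7.4 mm, apex at z ≈ 15.3 mm. Slicing at Δz = 2.6 mm — 6 equal slices spanning the solid's height, so layer i sits at z = i·h/6 — gives 5 non-empty perimeters. Each is a 7-segment closed polygon; G0 lifts to the layer z and rapids to the start vertex, then G1 traces the edges. The cross-section shrinks linearly with z (the slice at the apex is degenerate and omitted).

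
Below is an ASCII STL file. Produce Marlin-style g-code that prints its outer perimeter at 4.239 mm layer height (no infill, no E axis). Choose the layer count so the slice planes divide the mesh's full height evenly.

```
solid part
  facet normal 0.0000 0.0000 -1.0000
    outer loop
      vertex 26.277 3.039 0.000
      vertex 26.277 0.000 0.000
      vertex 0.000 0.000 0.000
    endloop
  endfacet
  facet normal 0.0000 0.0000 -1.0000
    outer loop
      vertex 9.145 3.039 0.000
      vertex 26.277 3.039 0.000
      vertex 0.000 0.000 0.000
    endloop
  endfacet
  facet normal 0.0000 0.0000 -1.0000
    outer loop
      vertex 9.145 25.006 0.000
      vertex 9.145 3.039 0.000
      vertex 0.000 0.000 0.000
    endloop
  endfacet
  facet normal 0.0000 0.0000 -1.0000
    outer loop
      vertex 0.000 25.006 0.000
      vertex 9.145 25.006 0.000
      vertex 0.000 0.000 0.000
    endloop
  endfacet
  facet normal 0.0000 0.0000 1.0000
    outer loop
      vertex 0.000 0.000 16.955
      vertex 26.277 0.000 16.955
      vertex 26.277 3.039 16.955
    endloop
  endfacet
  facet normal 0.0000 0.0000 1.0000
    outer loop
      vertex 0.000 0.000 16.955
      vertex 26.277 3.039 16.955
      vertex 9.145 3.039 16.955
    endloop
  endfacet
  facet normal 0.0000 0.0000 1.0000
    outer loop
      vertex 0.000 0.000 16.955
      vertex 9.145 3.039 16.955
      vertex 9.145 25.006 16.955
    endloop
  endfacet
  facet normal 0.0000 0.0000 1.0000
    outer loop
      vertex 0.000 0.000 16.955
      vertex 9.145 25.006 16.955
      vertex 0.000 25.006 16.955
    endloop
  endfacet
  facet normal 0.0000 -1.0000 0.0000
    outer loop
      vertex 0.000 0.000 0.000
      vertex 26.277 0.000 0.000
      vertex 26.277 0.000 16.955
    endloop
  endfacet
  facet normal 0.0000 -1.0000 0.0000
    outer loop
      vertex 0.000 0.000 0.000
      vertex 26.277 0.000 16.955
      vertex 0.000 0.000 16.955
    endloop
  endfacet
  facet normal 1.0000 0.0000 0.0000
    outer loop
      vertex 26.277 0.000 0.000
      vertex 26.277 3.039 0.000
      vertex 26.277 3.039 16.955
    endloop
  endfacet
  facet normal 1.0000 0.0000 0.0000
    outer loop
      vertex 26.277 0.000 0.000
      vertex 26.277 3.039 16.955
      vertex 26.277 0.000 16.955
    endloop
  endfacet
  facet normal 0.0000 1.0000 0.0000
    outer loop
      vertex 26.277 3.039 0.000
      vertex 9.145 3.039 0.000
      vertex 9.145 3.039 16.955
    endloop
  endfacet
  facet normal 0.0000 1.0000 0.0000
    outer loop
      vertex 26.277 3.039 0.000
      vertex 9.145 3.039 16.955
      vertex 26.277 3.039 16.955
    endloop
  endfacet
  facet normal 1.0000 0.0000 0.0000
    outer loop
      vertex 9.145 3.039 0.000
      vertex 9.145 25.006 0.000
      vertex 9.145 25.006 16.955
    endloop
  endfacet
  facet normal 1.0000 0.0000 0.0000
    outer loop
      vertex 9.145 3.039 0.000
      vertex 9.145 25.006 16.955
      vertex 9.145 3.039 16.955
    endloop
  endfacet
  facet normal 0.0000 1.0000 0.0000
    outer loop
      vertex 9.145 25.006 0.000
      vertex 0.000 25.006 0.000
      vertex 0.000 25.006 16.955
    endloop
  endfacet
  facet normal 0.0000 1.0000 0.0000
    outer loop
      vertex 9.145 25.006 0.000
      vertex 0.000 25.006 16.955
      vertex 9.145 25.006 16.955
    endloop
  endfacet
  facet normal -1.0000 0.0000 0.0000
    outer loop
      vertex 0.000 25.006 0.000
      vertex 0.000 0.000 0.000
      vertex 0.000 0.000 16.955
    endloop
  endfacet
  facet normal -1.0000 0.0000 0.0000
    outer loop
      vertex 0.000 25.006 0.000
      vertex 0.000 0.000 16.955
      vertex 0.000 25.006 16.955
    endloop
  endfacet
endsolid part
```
; perimeter-only toolpath
G21 ; units = mm
G90 ; absolute positioning
G28 ; home
; layer 1
G0 Z4.239
G0 X0.000 Y0.000
G1 X26.277 Y0.000
G1 X26.277 Y3.039
G1 X9.145 Y3.039
G1 X9.145 Y25.006
G1 X0.000 Y25.006
G1 X0.000 Y0.000
; layer 2
G0 Z8.477
G0 X0.000 Y0.000
G1 X26.277 Y0.000
G1 X26.277 Y3.039
G1 X9.145 Y3.039
G1 X9.145 Y25.006
G1 X0.000 Y25.006
G1 X0.000 Y0.000
; layer 3
G0 Z12.716
G0 X0.000 Y0.000
G1 X26.277 Y0.000
G1 X26.277 Y3.039
G1 X9.145 Y3.039
G1 X9.145 Y25.006
G1 X0.000 Y25.006
G1 X0.000 Y0.000
; layer 4
G0 Z16.955
G0 X0.000 Y0.000
G1 X26.277 Y0.000
G1 X26.277 Y3.039
G1 X9.145 Y3.039
G1 X9.145 Y25.006
G1 X0.000 Y25.006
G1 X0.000 Y0.000
M2 ; end

The solid is an L-shaped prism: outer 26.3 × 25 mm, arm thicknesses ≈ 3.04 mm (horizontal) and 9.14 mm (vertical), extruded 17 mm in z. Slicing at Δz = 4.239 mm — 4 equal slices spanning the solid's height, so layer i sits at z = i·h/4 — gives 4 non-empty perimeters. Each is a 6-segment closed polygon; G0 lifts to the layer z and rapids to the start vertex, then G1 traces the edges.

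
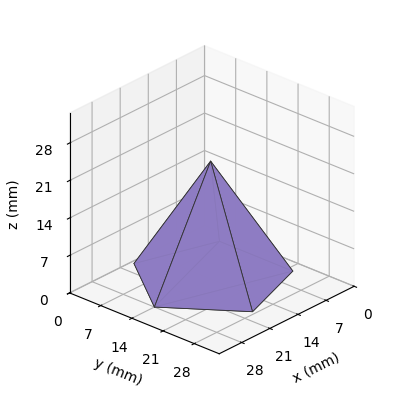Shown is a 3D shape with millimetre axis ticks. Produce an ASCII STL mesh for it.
Reading the render: the shape is a regular 5-sided pyramid, base circumscribed radius ≈ 14 mm, apex at z ≈ 22 mm (dimensions read to the nearest mm from the axis ticks). For the STL, each face is triangulated and given an outward normal.

solid part
  facet normal 0.0000 0.0000 -1.0000
    outer loop
      vertex 2.67 22.23 0.00
      vertex 18.33 27.31 0.00
      vertex 28.00 14.00 0.00
    endloop
  endfacet
  facet normal 0.0000 0.0000 -1.0000
    outer loop
      vertex 2.67 5.77 0.00
      vertex 2.67 22.23 0.00
      vertex 28.00 14.00 0.00
    endloop
  endfacet
  facet normal 0.0000 0.0000 -1.0000
    outer loop
      vertex 18.33 0.69 0.00
      vertex 2.67 5.77 0.00
      vertex 28.00 14.00 0.00
    endloop
  endfacet
  facet normal 0.7193 0.5226 0.4577
    outer loop
      vertex 28.00 14.00 0.00
      vertex 18.33 27.31 0.00
      vertex 14.00 14.00 22.00
    endloop
  endfacet
  facet normal -0.2744 0.8457 0.4577
    outer loop
      vertex 18.33 27.31 0.00
      vertex 2.67 22.23 0.00
      vertex 14.00 14.00 22.00
    endloop
  endfacet
  facet normal -0.8890 0.0000 0.4579
    outer loop
      vertex 2.67 22.23 0.00
      vertex 2.67 5.77 0.00
      vertex 14.00 14.00 22.00
    endloop
  endfacet
  facet normal -0.2744 -0.8457 0.4577
    outer loop
      vertex 2.67 5.77 0.00
      vertex 18.33 0.69 0.00
      vertex 14.00 14.00 22.00
    endloop
  endfacet
  facet normal 0.7193 -0.5226 0.4577
    outer loop
      vertex 18.33 0.69 0.00
      vertex 28.00 14.00 0.00
      vertex 14.00 14.00 22.00
    endloop
  endfacet
endsolid part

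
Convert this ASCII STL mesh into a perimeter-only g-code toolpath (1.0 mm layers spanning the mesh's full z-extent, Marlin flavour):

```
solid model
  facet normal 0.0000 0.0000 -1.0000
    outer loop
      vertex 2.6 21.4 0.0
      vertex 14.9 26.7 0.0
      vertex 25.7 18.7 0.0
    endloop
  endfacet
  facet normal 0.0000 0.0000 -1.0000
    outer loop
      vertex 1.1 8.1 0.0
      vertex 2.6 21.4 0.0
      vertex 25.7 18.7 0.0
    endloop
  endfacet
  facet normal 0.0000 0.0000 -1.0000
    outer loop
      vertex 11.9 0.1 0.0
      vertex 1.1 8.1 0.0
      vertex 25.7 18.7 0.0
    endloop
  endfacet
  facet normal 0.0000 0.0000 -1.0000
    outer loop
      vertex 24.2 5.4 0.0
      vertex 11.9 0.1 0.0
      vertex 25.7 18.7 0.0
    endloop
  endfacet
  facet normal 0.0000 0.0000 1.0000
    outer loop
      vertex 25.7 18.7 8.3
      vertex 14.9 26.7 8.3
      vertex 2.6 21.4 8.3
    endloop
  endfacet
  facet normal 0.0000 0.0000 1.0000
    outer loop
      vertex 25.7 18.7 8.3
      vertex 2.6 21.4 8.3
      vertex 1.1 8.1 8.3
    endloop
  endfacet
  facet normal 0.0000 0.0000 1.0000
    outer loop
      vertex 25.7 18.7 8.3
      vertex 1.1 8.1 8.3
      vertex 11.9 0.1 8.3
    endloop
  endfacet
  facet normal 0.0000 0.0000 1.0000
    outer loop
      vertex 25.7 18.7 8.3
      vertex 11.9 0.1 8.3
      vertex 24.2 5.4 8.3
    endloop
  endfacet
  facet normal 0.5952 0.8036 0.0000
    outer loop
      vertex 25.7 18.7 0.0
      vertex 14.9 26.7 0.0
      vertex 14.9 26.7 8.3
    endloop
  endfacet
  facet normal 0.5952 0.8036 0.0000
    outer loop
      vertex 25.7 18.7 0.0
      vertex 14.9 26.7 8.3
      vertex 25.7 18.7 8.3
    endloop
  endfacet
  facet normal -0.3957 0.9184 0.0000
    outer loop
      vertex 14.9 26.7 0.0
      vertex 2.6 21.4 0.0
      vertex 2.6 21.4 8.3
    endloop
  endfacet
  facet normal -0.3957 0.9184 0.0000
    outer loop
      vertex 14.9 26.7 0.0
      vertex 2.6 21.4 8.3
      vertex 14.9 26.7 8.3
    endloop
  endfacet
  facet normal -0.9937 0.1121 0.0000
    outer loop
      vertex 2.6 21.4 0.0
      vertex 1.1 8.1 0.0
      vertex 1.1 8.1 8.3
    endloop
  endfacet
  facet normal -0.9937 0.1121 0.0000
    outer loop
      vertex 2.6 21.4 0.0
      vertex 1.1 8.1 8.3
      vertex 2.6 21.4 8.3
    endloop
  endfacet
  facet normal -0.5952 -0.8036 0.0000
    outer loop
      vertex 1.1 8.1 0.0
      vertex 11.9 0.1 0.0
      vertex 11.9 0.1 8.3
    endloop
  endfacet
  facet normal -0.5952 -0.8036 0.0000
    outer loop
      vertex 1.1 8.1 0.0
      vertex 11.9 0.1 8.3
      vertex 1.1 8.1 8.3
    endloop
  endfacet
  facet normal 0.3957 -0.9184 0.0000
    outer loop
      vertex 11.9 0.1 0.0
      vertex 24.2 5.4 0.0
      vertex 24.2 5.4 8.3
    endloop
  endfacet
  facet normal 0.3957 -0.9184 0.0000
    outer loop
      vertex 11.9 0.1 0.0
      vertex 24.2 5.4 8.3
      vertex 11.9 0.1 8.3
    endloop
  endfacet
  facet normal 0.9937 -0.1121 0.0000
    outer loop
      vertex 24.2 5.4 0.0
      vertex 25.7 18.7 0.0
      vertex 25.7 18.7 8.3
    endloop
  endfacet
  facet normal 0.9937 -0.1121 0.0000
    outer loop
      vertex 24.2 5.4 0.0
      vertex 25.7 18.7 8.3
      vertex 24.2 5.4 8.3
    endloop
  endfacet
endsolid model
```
; perimeter-only toolpath
G21 ; units = mm
G90 ; absolute positioning
G28 ; home
; layer 1
G0 Z1.0
G0 X25.7 Y18.7
G1 X14.9 Y26.7
G1 X2.6 Y21.4
G1 X1.1 Y8.1
G1 X11.9 Y0.1
G1 X24.2 Y5.4
G1 X25.7 Y18.7
; layer 2
G0 Z2.1
G0 X25.7 Y18.7
G1 X14.9 Y26.7
G1 X2.6 Y21.4
G1 X1.1 Y8.1
G1 X11.9 Y0.1
G1 X24.2 Y5.4
G1 X25.7 Y18.7
; layer 3
G0 Z3.1
G0 X25.7 Y18.7
G1 X14.9 Y26.7
G1 X2.6 Y21.4
G1 X1.1 Y8.1
G1 X11.9 Y0.1
G1 X24.2 Y5.4
G1 X25.7 Y18.7
; layer 4
G0 Z4.2
G0 X25.7 Y18.7
G1 X14.9 Y26.7
G1 X2.6 Y21.4
G1 X1.1 Y8.1
G1 X11.9 Y0.1
G1 X24.2 Y5.4
G1 X25.7 Y18.7
; layer 5
G0 Z5.2
G0 X25.7 Y18.7
G1 X14.9 Y26.7
G1 X2.6 Y21.4
G1 X1.1 Y8.1
G1 X11.9 Y0.1
G1 X24.2 Y5.4
G1 X25.7 Y18.7
; layer 6
G0 Z6.2
G0 X25.7 Y18.7
G1 X14.9 Y26.7
G1 X2.6 Y21.4
G1 X1.1 Y8.1
G1 X11.9 Y0.1
G1 X24.2 Y5.4
G1 X25.7 Y18.7
; layer 7
G0 Z7.3
G0 X25.7 Y18.7
G1 X14.9 Y26.7
G1 X2.6 Y21.4
G1 X1.1 Y8.1
G1 X11.9 Y0.1
G1 X24.2 Y5.4
G1 X25.7 Y18.7
; layer 8
G0 Z8.3
G0 X25.7 Y18.7
G1 X14.9 Y26.7
G1 X2.6 Y21.4
G1 X1.1 Y8.1
G1 X11.9 Y0.1
G1 X24.2 Y5.4
G1 X25.7 Y18.7
M2 ; end

The solid is a regular 6-sided prism (a cylinder approximated with 6 flat sides), circumscribed radius ≈ 13.4 mm, height ≈ 8.3 mm. Slicing at Δz = 1.0 mm — 8 equal slices spanning the solid's height, so layer i sits at z = i·h/8 — gives 8 non-empty perimeters. Each is a 6-segment closed polygon; G0 lifts to the layer z and rapids to the start vertex, then G1 traces the edges.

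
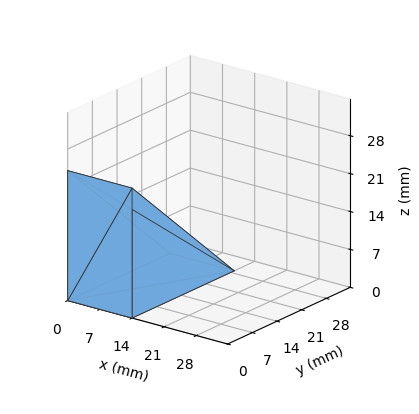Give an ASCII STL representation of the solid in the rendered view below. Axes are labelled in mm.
Reading the render: the shape is a wedge (ramp): 14 × 29 mm base, rising to 24 mm along the y=0 edge and sloping linearly to z=0 at y=29 (dimensions read to the nearest mm from the axis ticks). For the STL, each face is triangulated and given an outward normal.

solid part
  facet normal 0.0000 0.0000 -1.0000
    outer loop
      vertex 14.0 29.0 0.0
      vertex 14.0 0.0 0.0
      vertex 0.0 0.0 0.0
    endloop
  endfacet
  facet normal 0.0000 0.0000 -1.0000
    outer loop
      vertex 0.0 29.0 0.0
      vertex 14.0 29.0 0.0
      vertex 0.0 0.0 0.0
    endloop
  endfacet
  facet normal 0.0000 -1.0000 0.0000
    outer loop
      vertex 0.0 0.0 0.0
      vertex 14.0 0.0 0.0
      vertex 14.0 0.0 24.0
    endloop
  endfacet
  facet normal 0.0000 -1.0000 0.0000
    outer loop
      vertex 0.0 0.0 0.0
      vertex 14.0 0.0 24.0
      vertex 0.0 0.0 24.0
    endloop
  endfacet
  facet normal 0.0000 0.6376 0.7704
    outer loop
      vertex 0.0 0.0 24.0
      vertex 14.0 0.0 24.0
      vertex 14.0 29.0 0.0
    endloop
  endfacet
  facet normal 0.0000 0.6376 0.7704
    outer loop
      vertex 0.0 0.0 24.0
      vertex 14.0 29.0 0.0
      vertex 0.0 29.0 0.0
    endloop
  endfacet
  facet normal -1.0000 0.0000 0.0000
    outer loop
      vertex 0.0 0.0 24.0
      vertex 0.0 29.0 0.0
      vertex 0.0 0.0 0.0
    endloop
  endfacet
  facet normal 1.0000 0.0000 0.0000
    outer loop
      vertex 14.0 0.0 0.0
      vertex 14.0 29.0 0.0
      vertex 14.0 0.0 24.0
    endloop
  endfacet
endsolid part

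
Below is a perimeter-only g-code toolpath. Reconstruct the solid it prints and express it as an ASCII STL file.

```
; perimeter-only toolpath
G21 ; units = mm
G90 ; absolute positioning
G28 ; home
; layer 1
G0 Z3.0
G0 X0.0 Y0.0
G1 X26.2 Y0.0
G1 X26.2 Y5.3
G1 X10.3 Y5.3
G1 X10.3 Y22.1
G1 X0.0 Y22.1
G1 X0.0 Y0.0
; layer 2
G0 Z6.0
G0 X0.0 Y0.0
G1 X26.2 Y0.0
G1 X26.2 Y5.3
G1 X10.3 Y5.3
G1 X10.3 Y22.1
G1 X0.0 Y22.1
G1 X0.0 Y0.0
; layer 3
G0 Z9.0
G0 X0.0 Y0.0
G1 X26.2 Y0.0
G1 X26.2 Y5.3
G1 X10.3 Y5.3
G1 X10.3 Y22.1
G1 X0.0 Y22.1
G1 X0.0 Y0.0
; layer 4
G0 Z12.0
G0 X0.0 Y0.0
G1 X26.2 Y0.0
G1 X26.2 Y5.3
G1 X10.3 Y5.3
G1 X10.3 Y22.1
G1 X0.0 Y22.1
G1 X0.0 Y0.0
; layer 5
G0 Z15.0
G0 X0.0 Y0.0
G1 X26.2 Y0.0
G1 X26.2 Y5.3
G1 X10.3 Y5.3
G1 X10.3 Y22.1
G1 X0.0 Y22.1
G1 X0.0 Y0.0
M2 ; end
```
solid part
  facet normal 0.0000 0.0000 -1.0000
    outer loop
      vertex 26.2 5.3 0.0
      vertex 26.2 0.0 0.0
      vertex 0.0 0.0 0.0
    endloop
  endfacet
  facet normal 0.0000 0.0000 -1.0000
    outer loop
      vertex 10.3 5.3 0.0
      vertex 26.2 5.3 0.0
      vertex 0.0 0.0 0.0
    endloop
  endfacet
  facet normal 0.0000 0.0000 -1.0000
    outer loop
      vertex 10.3 22.1 0.0
      vertex 10.3 5.3 0.0
      vertex 0.0 0.0 0.0
    endloop
  endfacet
  facet normal 0.0000 0.0000 -1.0000
    outer loop
      vertex 0.0 22.1 0.0
      vertex 10.3 22.1 0.0
      vertex 0.0 0.0 0.0
    endloop
  endfacet
  facet normal 0.0000 0.0000 1.0000
    outer loop
      vertex 0.0 0.0 15.0
      vertex 26.2 0.0 15.0
      vertex 26.2 5.3 15.0
    endloop
  endfacet
  facet normal 0.0000 0.0000 1.0000
    outer loop
      vertex 0.0 0.0 15.0
      vertex 26.2 5.3 15.0
      vertex 10.3 5.3 15.0
    endloop
  endfacet
  facet normal 0.0000 0.0000 1.0000
    outer loop
      vertex 0.0 0.0 15.0
      vertex 10.3 5.3 15.0
      vertex 10.3 22.1 15.0
    endloop
  endfacet
  facet normal 0.0000 0.0000 1.0000
    outer loop
      vertex 0.0 0.0 15.0
      vertex 10.3 22.1 15.0
      vertex 0.0 22.1 15.0
    endloop
  endfacet
  facet normal 0.0000 -1.0000 0.0000
    outer loop
      vertex 0.0 0.0 0.0
      vertex 26.2 0.0 0.0
      vertex 26.2 0.0 15.0
    endloop
  endfacet
  facet normal 0.0000 -1.0000 0.0000
    outer loop
      vertex 0.0 0.0 0.0
      vertex 26.2 0.0 15.0
      vertex 0.0 0.0 15.0
    endloop
  endfacet
  facet normal 1.0000 0.0000 0.0000
    outer loop
      vertex 26.2 0.0 0.0
      vertex 26.2 5.3 0.0
      vertex 26.2 5.3 15.0
    endloop
  endfacet
  facet normal 1.0000 0.0000 0.0000
    outer loop
      vertex 26.2 0.0 0.0
      vertex 26.2 5.3 15.0
      vertex 26.2 0.0 15.0
    endloop
  endfacet
  facet normal 0.0000 1.0000 0.0000
    outer loop
      vertex 26.2 5.3 0.0
      vertex 10.3 5.3 0.0
      vertex 10.3 5.3 15.0
    endloop
  endfacet
  facet normal 0.0000 1.0000 0.0000
    outer loop
      vertex 26.2 5.3 0.0
      vertex 10.3 5.3 15.0
      vertex 26.2 5.3 15.0
    endloop
  endfacet
  facet normal 1.0000 0.0000 0.0000
    outer loop
      vertex 10.3 5.3 0.0
      vertex 10.3 22.1 0.0
      vertex 10.3 22.1 15.0
    endloop
  endfacet
  facet normal 1.0000 0.0000 0.0000
    outer loop
      vertex 10.3 5.3 0.0
      vertex 10.3 22.1 15.0
      vertex 10.3 5.3 15.0
    endloop
  endfacet
  facet normal 0.0000 1.0000 0.0000
    outer loop
      vertex 10.3 22.1 0.0
      vertex 0.0 22.1 0.0
      vertex 0.0 22.1 15.0
    endloop
  endfacet
  facet normal 0.0000 1.0000 0.0000
    outer loop
      vertex 10.3 22.1 0.0
      vertex 0.0 22.1 15.0
      vertex 10.3 22.1 15.0
    endloop
  endfacet
  facet normal -1.0000 0.0000 0.0000
    outer loop
      vertex 0.0 22.1 0.0
      vertex 0.0 0.0 0.0
      vertex 0.0 0.0 15.0
    endloop
  endfacet
  facet normal -1.0000 0.0000 0.0000
    outer loop
      vertex 0.0 22.1 0.0
      vertex 0.0 0.0 15.0
      vertex 0.0 22.1 15.0
    endloop
  endfacet
endsolid part

The G0 Z moves step by Δz≈3.0 mm. Every layer's G1 loop is the same polygon, so the solid is a straight extrusion of it from z=0 to z≈15. Closing with flat bottom and top caps and triangulating gives 20 facets — an L-shaped prism: outer 26.2 × 22.1 mm, arm thicknesses ≈ 5.3 mm (horizontal) and 10.3 mm (vertical), extruded 15 mm in z.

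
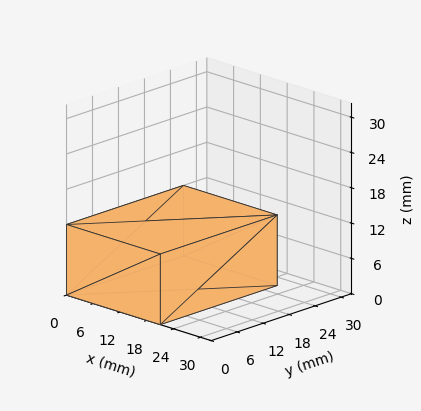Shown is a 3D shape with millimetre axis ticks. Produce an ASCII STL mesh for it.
Reading the render: the shape is a rectangular box, roughly 21 × 27 mm footprint and 12 mm tall (dimensions read to the nearest mm from the axis ticks). For the STL, each face is triangulated and given an outward normal.

solid part
  facet normal 0.0000 0.0000 -1.0000
    outer loop
      vertex 21.00 27.00 0.00
      vertex 21.00 0.00 0.00
      vertex 0.00 0.00 0.00
    endloop
  endfacet
  facet normal 0.0000 0.0000 -1.0000
    outer loop
      vertex 0.00 27.00 0.00
      vertex 21.00 27.00 0.00
      vertex 0.00 0.00 0.00
    endloop
  endfacet
  facet normal 0.0000 0.0000 1.0000
    outer loop
      vertex 0.00 0.00 12.00
      vertex 21.00 0.00 12.00
      vertex 21.00 27.00 12.00
    endloop
  endfacet
  facet normal 0.0000 0.0000 1.0000
    outer loop
      vertex 0.00 0.00 12.00
      vertex 21.00 27.00 12.00
      vertex 0.00 27.00 12.00
    endloop
  endfacet
  facet normal 0.0000 -1.0000 0.0000
    outer loop
      vertex 0.00 0.00 0.00
      vertex 21.00 0.00 0.00
      vertex 21.00 0.00 12.00
    endloop
  endfacet
  facet normal 0.0000 -1.0000 0.0000
    outer loop
      vertex 0.00 0.00 0.00
      vertex 21.00 0.00 12.00
      vertex 0.00 0.00 12.00
    endloop
  endfacet
  facet normal 0.0000 1.0000 0.0000
    outer loop
      vertex 21.00 27.00 12.00
      vertex 21.00 27.00 0.00
      vertex 0.00 27.00 0.00
    endloop
  endfacet
  facet normal 0.0000 1.0000 0.0000
    outer loop
      vertex 0.00 27.00 12.00
      vertex 21.00 27.00 12.00
      vertex 0.00 27.00 0.00
    endloop
  endfacet
  facet normal -1.0000 0.0000 0.0000
    outer loop
      vertex 0.00 27.00 12.00
      vertex 0.00 27.00 0.00
      vertex 0.00 0.00 0.00
    endloop
  endfacet
  facet normal -1.0000 0.0000 0.0000
    outer loop
      vertex 0.00 0.00 12.00
      vertex 0.00 27.00 12.00
      vertex 0.00 0.00 0.00
    endloop
  endfacet
  facet normal 1.0000 0.0000 0.0000
    outer loop
      vertex 21.00 0.00 0.00
      vertex 21.00 27.00 0.00
      vertex 21.00 27.00 12.00
    endloop
  endfacet
  facet normal 1.0000 0.0000 0.0000
    outer loop
      vertex 21.00 0.00 0.00
      vertex 21.00 27.00 12.00
      vertex 21.00 0.00 12.00
    endloop
  endfacet
endsolid part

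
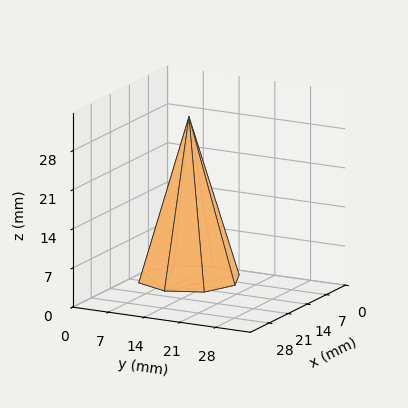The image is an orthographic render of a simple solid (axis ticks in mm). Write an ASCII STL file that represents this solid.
Reading the render: the shape is a regular 8-sided pyramid, base circumscribed radius ≈ 9 mm, apex at z ≈ 29 mm (dimensions read to the nearest mm from the axis ticks). For the STL, each face is triangulated and given an outward normal.

solid part
  facet normal 0.0000 0.0000 -1.0000
    outer loop
      vertex 9.0 18.0 0.0
      vertex 15.4 15.4 0.0
      vertex 18.0 9.0 0.0
    endloop
  endfacet
  facet normal 0.0000 0.0000 -1.0000
    outer loop
      vertex 2.6 15.4 0.0
      vertex 9.0 18.0 0.0
      vertex 18.0 9.0 0.0
    endloop
  endfacet
  facet normal 0.0000 0.0000 -1.0000
    outer loop
      vertex 0.0 9.0 0.0
      vertex 2.6 15.4 0.0
      vertex 18.0 9.0 0.0
    endloop
  endfacet
  facet normal 0.0000 0.0000 -1.0000
    outer loop
      vertex 2.6 2.6 0.0
      vertex 0.0 9.0 0.0
      vertex 18.0 9.0 0.0
    endloop
  endfacet
  facet normal 0.0000 0.0000 -1.0000
    outer loop
      vertex 9.0 0.0 0.0
      vertex 2.6 2.6 0.0
      vertex 18.0 9.0 0.0
    endloop
  endfacet
  facet normal 0.0000 0.0000 -1.0000
    outer loop
      vertex 15.4 2.6 0.0
      vertex 9.0 0.0 0.0
      vertex 18.0 9.0 0.0
    endloop
  endfacet
  facet normal 0.8904 0.3617 0.2763
    outer loop
      vertex 18.0 9.0 0.0
      vertex 15.4 15.4 0.0
      vertex 9.0 9.0 29.0
    endloop
  endfacet
  facet normal 0.3617 0.8904 0.2763
    outer loop
      vertex 15.4 15.4 0.0
      vertex 9.0 18.0 0.0
      vertex 9.0 9.0 29.0
    endloop
  endfacet
  facet normal -0.3617 0.8904 0.2763
    outer loop
      vertex 9.0 18.0 0.0
      vertex 2.6 15.4 0.0
      vertex 9.0 9.0 29.0
    endloop
  endfacet
  facet normal -0.8904 0.3617 0.2763
    outer loop
      vertex 2.6 15.4 0.0
      vertex 0.0 9.0 0.0
      vertex 9.0 9.0 29.0
    endloop
  endfacet
  facet normal -0.8904 -0.3617 0.2763
    outer loop
      vertex 0.0 9.0 0.0
      vertex 2.6 2.6 0.0
      vertex 9.0 9.0 29.0
    endloop
  endfacet
  facet normal -0.3617 -0.8904 0.2763
    outer loop
      vertex 2.6 2.6 0.0
      vertex 9.0 0.0 0.0
      vertex 9.0 9.0 29.0
    endloop
  endfacet
  facet normal 0.3617 -0.8904 0.2763
    outer loop
      vertex 9.0 0.0 0.0
      vertex 15.4 2.6 0.0
      vertex 9.0 9.0 29.0
    endloop
  endfacet
  facet normal 0.8904 -0.3617 0.2763
    outer loop
      vertex 15.4 2.6 0.0
      vertex 18.0 9.0 0.0
      vertex 9.0 9.0 29.0
    endloop
  endfacet
endsolid part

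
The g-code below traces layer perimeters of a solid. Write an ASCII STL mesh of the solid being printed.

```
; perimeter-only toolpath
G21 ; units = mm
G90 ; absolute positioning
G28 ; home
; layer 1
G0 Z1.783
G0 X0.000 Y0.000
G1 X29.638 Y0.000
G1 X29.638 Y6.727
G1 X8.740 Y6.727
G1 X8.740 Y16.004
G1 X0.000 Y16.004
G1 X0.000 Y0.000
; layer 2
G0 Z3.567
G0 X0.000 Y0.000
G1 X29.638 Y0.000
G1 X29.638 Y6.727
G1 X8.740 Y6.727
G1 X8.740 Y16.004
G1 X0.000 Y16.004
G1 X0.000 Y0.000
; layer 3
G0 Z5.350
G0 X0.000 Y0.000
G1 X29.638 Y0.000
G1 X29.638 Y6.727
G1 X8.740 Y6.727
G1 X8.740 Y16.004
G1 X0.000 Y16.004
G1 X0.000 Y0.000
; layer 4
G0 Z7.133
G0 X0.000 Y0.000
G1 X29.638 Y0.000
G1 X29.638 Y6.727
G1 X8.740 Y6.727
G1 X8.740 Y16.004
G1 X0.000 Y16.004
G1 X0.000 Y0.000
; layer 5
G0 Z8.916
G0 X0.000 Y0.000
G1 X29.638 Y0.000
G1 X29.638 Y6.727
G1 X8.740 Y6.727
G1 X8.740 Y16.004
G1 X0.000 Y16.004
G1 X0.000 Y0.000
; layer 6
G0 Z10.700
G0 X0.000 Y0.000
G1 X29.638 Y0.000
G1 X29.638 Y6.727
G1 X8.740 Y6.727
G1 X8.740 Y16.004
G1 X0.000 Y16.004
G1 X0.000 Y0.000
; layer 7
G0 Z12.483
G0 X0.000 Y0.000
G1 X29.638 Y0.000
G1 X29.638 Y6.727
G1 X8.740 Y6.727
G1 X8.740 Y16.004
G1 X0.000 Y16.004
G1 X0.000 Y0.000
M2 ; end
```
solid part
  facet normal 0.0000 0.0000 -1.0000
    outer loop
      vertex 29.638 6.727 0.000
      vertex 29.638 0.000 0.000
      vertex 0.000 0.000 0.000
    endloop
  endfacet
  facet normal 0.0000 0.0000 -1.0000
    outer loop
      vertex 8.740 6.727 0.000
      vertex 29.638 6.727 0.000
      vertex 0.000 0.000 0.000
    endloop
  endfacet
  facet normal 0.0000 0.0000 -1.0000
    outer loop
      vertex 8.740 16.004 0.000
      vertex 8.740 6.727 0.000
      vertex 0.000 0.000 0.000
    endloop
  endfacet
  facet normal 0.0000 0.0000 -1.0000
    outer loop
      vertex 0.000 16.004 0.000
      vertex 8.740 16.004 0.000
      vertex 0.000 0.000 0.000
    endloop
  endfacet
  facet normal 0.0000 0.0000 1.0000
    outer loop
      vertex 0.000 0.000 12.483
      vertex 29.638 0.000 12.483
      vertex 29.638 6.727 12.483
    endloop
  endfacet
  facet normal 0.0000 0.0000 1.0000
    outer loop
      vertex 0.000 0.000 12.483
      vertex 29.638 6.727 12.483
      vertex 8.740 6.727 12.483
    endloop
  endfacet
  facet normal 0.0000 0.0000 1.0000
    outer loop
      vertex 0.000 0.000 12.483
      vertex 8.740 6.727 12.483
      vertex 8.740 16.004 12.483
    endloop
  endfacet
  facet normal 0.0000 0.0000 1.0000
    outer loop
      vertex 0.000 0.000 12.483
      vertex 8.740 16.004 12.483
      vertex 0.000 16.004 12.483
    endloop
  endfacet
  facet normal 0.0000 -1.0000 0.0000
    outer loop
      vertex 0.000 0.000 0.000
      vertex 29.638 0.000 0.000
      vertex 29.638 0.000 12.483
    endloop
  endfacet
  facet normal 0.0000 -1.0000 0.0000
    outer loop
      vertex 0.000 0.000 0.000
      vertex 29.638 0.000 12.483
      vertex 0.000 0.000 12.483
    endloop
  endfacet
  facet normal 1.0000 0.0000 0.0000
    outer loop
      vertex 29.638 0.000 0.000
      vertex 29.638 6.727 0.000
      vertex 29.638 6.727 12.483
    endloop
  endfacet
  facet normal 1.0000 0.0000 0.0000
    outer loop
      vertex 29.638 0.000 0.000
      vertex 29.638 6.727 12.483
      vertex 29.638 0.000 12.483
    endloop
  endfacet
  facet normal 0.0000 1.0000 0.0000
    outer loop
      vertex 29.638 6.727 0.000
      vertex 8.740 6.727 0.000
      vertex 8.740 6.727 12.483
    endloop
  endfacet
  facet normal 0.0000 1.0000 0.0000
    outer loop
      vertex 29.638 6.727 0.000
      vertex 8.740 6.727 12.483
      vertex 29.638 6.727 12.483
    endloop
  endfacet
  facet normal 1.0000 0.0000 0.0000
    outer loop
      vertex 8.740 6.727 0.000
      vertex 8.740 16.004 0.000
      vertex 8.740 16.004 12.483
    endloop
  endfacet
  facet normal 1.0000 0.0000 0.0000
    outer loop
      vertex 8.740 6.727 0.000
      vertex 8.740 16.004 12.483
      vertex 8.740 6.727 12.483
    endloop
  endfacet
  facet normal 0.0000 1.0000 0.0000
    outer loop
      vertex 8.740 16.004 0.000
      vertex 0.000 16.004 0.000
      vertex 0.000 16.004 12.483
    endloop
  endfacet
  facet normal 0.0000 1.0000 0.0000
    outer loop
      vertex 8.740 16.004 0.000
      vertex 0.000 16.004 12.483
      vertex 8.740 16.004 12.483
    endloop
  endfacet
  facet normal -1.0000 0.0000 0.0000
    outer loop
      vertex 0.000 16.004 0.000
      vertex 0.000 0.000 0.000
      vertex 0.000 0.000 12.483
    endloop
  endfacet
  facet normal -1.0000 0.0000 0.0000
    outer loop
      vertex 0.000 16.004 0.000
      vertex 0.000 0.000 12.483
      vertex 0.000 16.004 12.483
    endloop
  endfacet
endsolid part

The G0 Z moves step by Δz≈1.783 mm. Every layer's G1 loop is the same polygon, so the solid is a straight extrusion of it from z=0 to z≈12.5. Closing with flat bottom and top caps and triangulating gives 20 facets — an L-shaped prism: outer 29.6 × 16 mm, arm thicknesses ≈ 6.73 mm (horizontal) and 8.74 mm (vertical), extruded 12.5 mm in z.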